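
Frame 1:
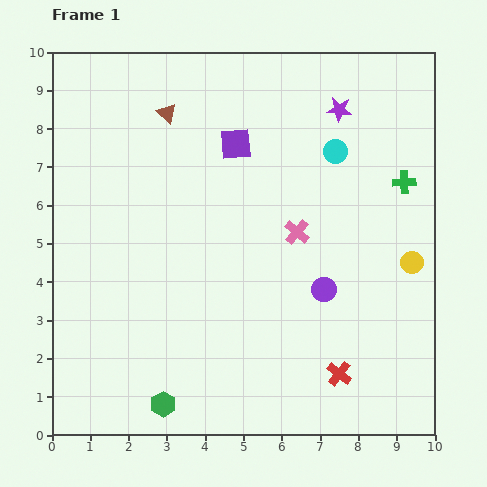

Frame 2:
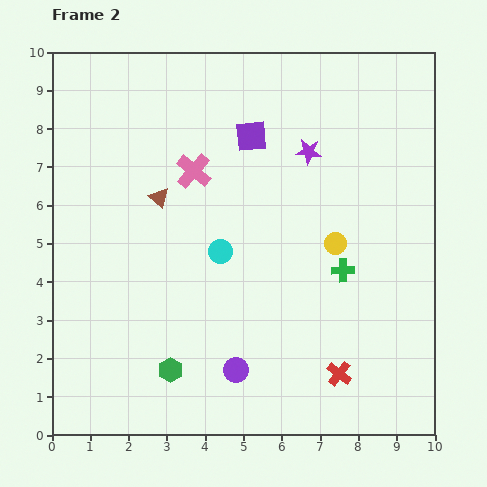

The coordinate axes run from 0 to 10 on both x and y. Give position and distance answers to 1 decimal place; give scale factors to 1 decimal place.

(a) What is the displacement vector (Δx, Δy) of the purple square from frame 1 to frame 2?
(0.4, 0.2)

The purple square was at (4.8, 7.6) in frame 1 and (5.2, 7.8) in frame 2.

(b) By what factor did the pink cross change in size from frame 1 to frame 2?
1.4×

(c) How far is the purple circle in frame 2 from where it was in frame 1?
3.1

The purple circle moved from (7.1, 3.8) to (4.8, 1.7), a distance of √(2.3² + 2.1²) ≈ 3.1.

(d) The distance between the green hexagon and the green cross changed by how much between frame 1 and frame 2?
-3.4

Distance in frame 1: 8.6. Distance in frame 2: 5.2.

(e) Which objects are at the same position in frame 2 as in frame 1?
the red cross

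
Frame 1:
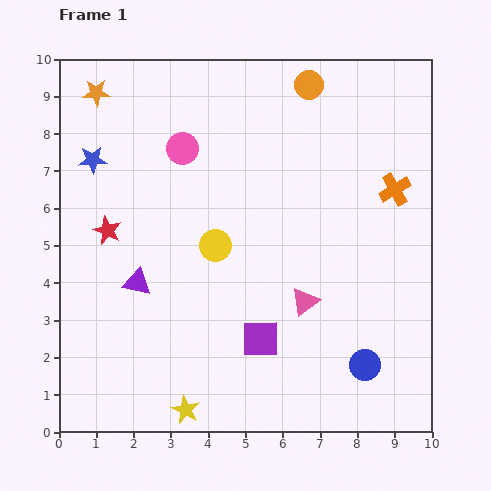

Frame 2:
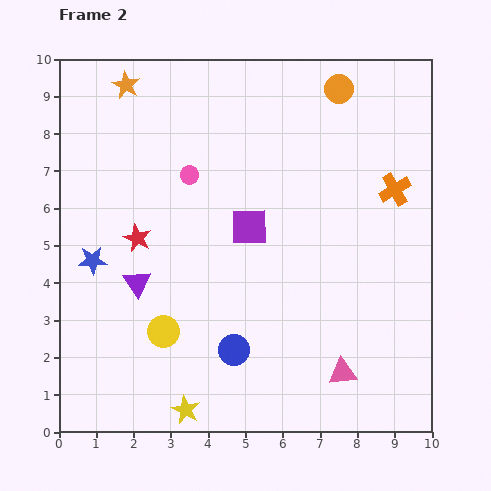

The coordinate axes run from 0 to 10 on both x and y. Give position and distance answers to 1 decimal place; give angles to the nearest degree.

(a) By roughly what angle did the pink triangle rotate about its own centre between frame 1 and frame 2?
32° clockwise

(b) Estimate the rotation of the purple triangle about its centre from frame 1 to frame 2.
44° clockwise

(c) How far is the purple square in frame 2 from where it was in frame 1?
3.0

The purple square moved from (5.4, 2.5) to (5.1, 5.5), a distance of √(0.3² + 3.0²) ≈ 3.0.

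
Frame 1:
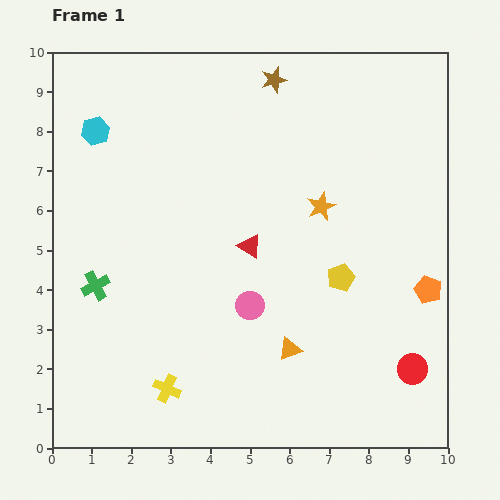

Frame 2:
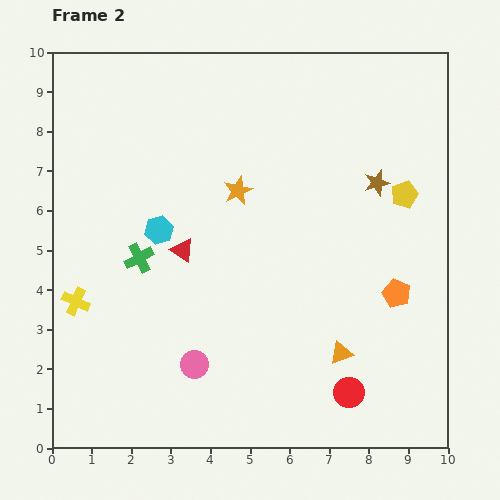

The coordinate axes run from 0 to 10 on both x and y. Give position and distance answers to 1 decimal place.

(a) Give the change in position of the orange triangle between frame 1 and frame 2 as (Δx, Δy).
(1.3, -0.1)

The orange triangle was at (6.0, 2.5) in frame 1 and (7.3, 2.4) in frame 2.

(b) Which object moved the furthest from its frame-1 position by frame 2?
the brown star

(moved 3.7; next 3.2)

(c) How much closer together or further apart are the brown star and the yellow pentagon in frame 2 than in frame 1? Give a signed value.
-4.5

Distance in frame 1: 5.3. Distance in frame 2: 0.8.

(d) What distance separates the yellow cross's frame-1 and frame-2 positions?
3.2

The yellow cross moved from (2.9, 1.5) to (0.6, 3.7), a distance of √(2.3² + 2.2²) ≈ 3.2.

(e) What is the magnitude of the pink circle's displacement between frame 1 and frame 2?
2.1

The pink circle moved from (5.0, 3.6) to (3.6, 2.1), a distance of √(1.4² + 1.5²) ≈ 2.1.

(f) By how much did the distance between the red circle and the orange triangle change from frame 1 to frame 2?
-2.1

Distance in frame 1: 3.1. Distance in frame 2: 1.0.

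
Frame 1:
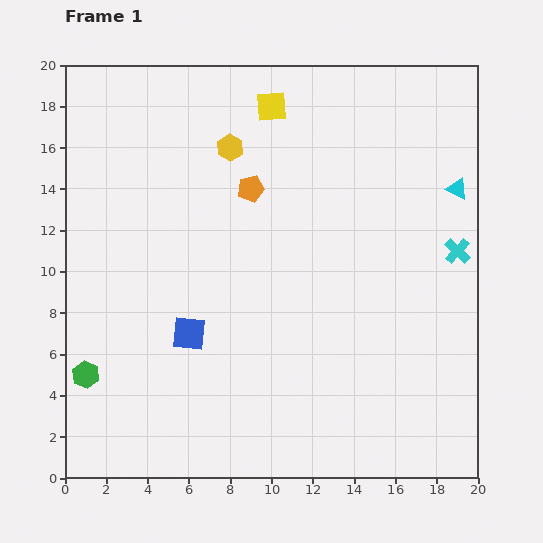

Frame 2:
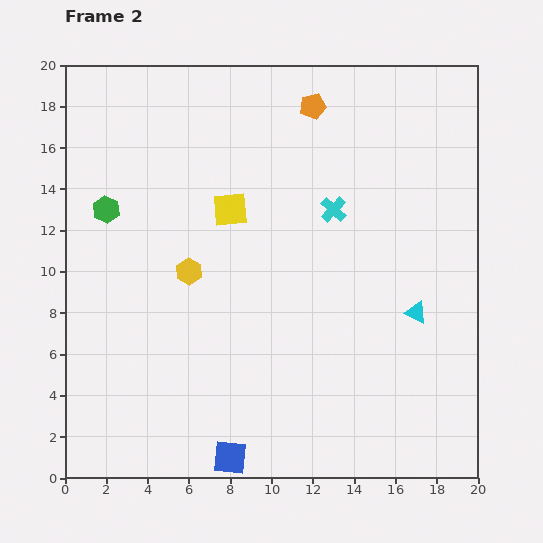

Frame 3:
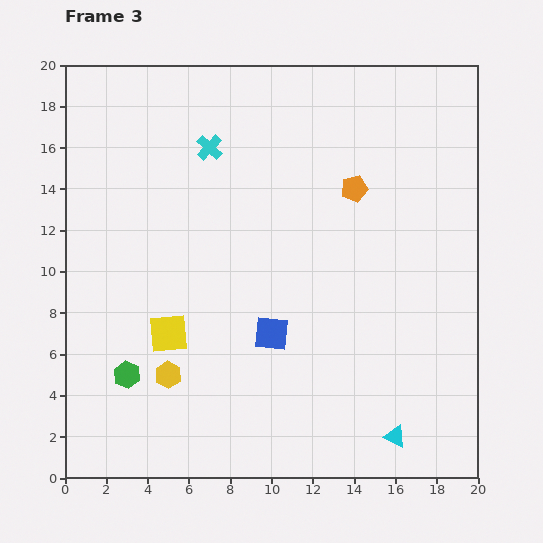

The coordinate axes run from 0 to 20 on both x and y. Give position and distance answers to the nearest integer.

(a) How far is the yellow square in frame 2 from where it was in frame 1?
5

The yellow square moved from (10, 18) to (8, 13), a distance of √(2² + 5²) ≈ 5.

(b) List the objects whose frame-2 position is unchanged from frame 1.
none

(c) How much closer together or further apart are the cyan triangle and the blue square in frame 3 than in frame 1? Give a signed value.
-7

Distance in frame 1: 15. Distance in frame 3: 8.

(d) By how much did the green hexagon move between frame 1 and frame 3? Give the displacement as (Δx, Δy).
(2, 0)

The green hexagon was at (1, 5) in frame 1 and (3, 5) in frame 3.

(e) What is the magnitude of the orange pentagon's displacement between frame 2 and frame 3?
4

The orange pentagon moved from (12, 18) to (14, 14), a distance of √(2² + 4²) ≈ 4.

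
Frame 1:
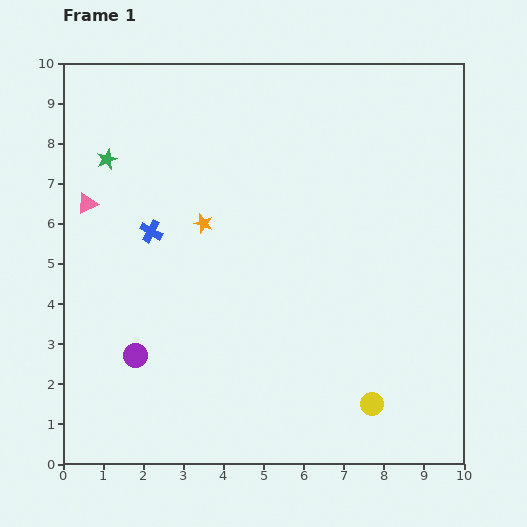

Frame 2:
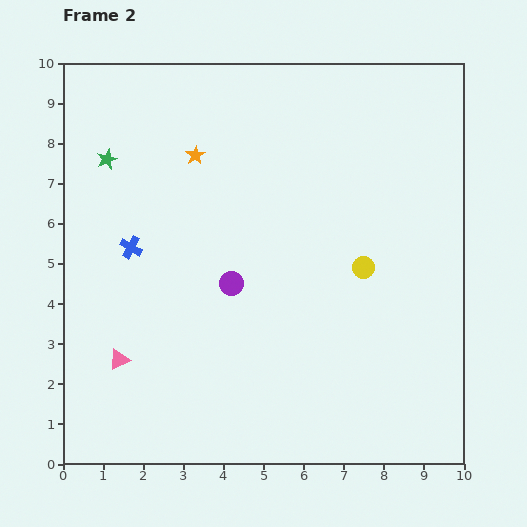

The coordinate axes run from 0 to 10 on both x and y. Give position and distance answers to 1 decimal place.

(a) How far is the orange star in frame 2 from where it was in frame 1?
1.7

The orange star moved from (3.5, 6.0) to (3.3, 7.7), a distance of √(0.2² + 1.7²) ≈ 1.7.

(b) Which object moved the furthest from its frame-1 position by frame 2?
the pink triangle

(moved 4.0; next 3.4)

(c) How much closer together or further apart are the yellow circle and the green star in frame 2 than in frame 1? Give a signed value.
-2.1

Distance in frame 1: 9.0. Distance in frame 2: 6.9.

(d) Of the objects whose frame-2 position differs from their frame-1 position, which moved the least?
the blue cross

(moved 0.6)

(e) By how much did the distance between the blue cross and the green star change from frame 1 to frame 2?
+0.2

Distance in frame 1: 2.1. Distance in frame 2: 2.3.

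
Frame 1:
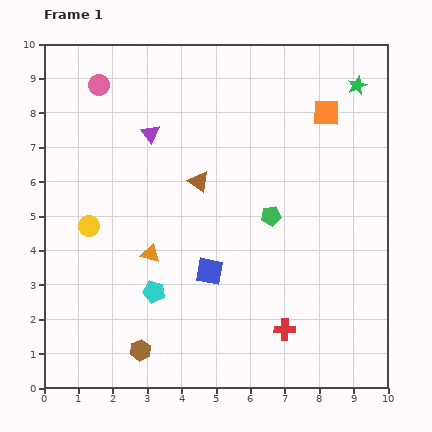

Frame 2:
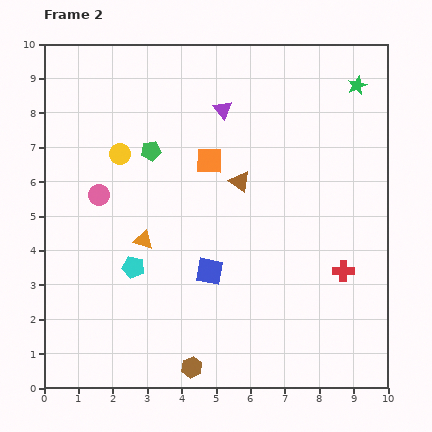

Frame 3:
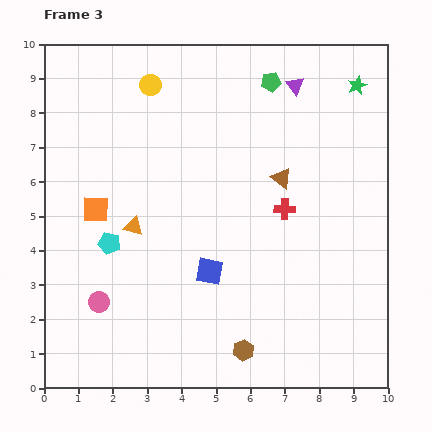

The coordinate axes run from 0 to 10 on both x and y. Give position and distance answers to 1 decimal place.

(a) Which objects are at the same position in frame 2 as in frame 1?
the green star, the blue square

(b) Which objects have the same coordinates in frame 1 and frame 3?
the green star, the blue square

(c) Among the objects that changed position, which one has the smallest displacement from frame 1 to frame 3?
the orange triangle

(moved 0.9)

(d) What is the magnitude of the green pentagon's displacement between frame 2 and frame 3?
4.0

The green pentagon moved from (3.1, 6.9) to (6.6, 8.9), a distance of √(3.5² + 2.0²) ≈ 4.0.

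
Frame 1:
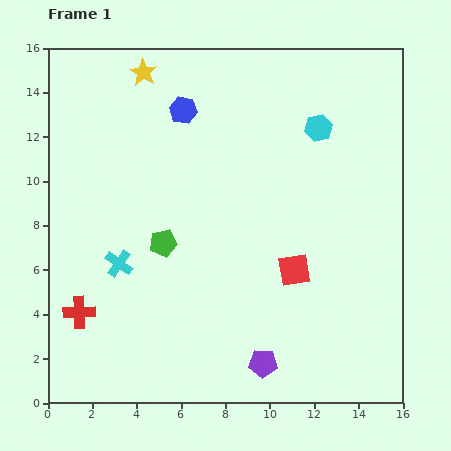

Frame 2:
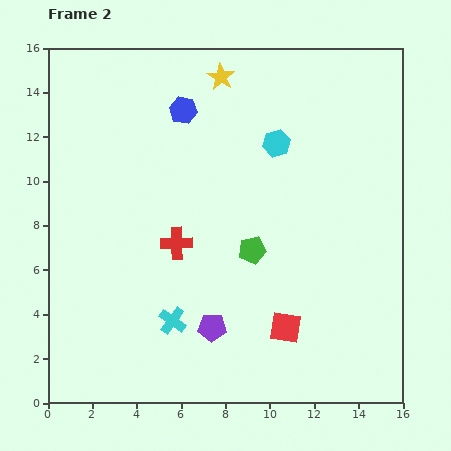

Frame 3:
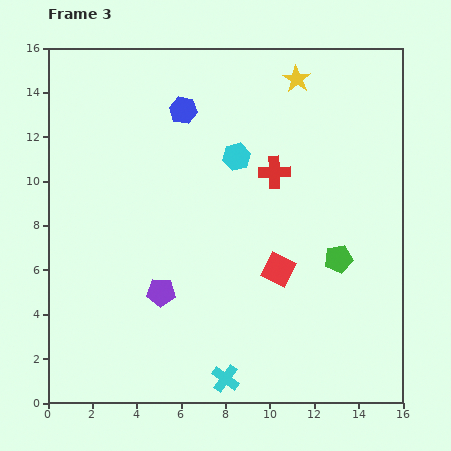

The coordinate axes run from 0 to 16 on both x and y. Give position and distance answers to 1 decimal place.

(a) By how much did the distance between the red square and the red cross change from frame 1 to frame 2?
-3.7

Distance in frame 1: 9.9. Distance in frame 2: 6.2.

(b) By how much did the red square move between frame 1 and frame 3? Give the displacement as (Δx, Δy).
(-0.7, 0.0)

The red square was at (11.1, 6.0) in frame 1 and (10.4, 6.0) in frame 3.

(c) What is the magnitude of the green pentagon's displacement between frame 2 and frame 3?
3.9

The green pentagon moved from (9.2, 6.9) to (13.1, 6.5), a distance of √(3.9² + 0.4²) ≈ 3.9.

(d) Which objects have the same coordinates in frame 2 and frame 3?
the blue hexagon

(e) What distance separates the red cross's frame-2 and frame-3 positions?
5.4

The red cross moved from (5.8, 7.2) to (10.2, 10.4), a distance of √(4.4² + 3.2²) ≈ 5.4.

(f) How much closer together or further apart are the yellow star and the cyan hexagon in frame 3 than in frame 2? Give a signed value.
+0.5

Distance in frame 2: 3.9. Distance in frame 3: 4.4.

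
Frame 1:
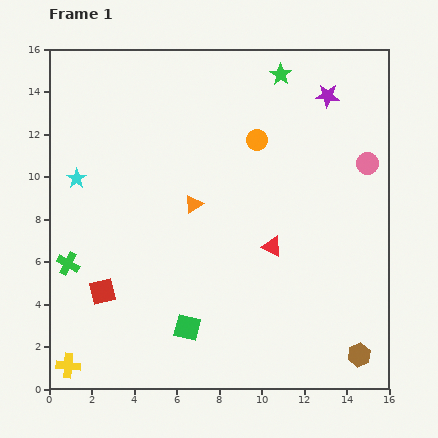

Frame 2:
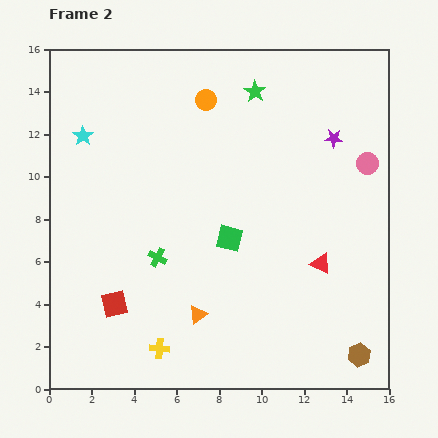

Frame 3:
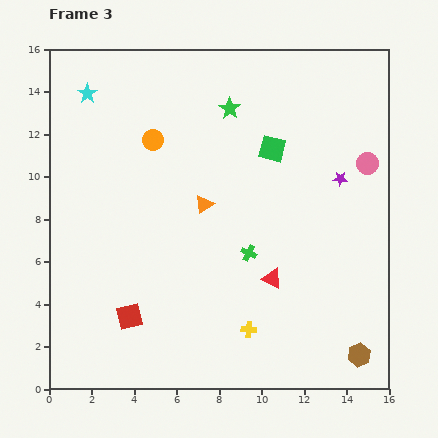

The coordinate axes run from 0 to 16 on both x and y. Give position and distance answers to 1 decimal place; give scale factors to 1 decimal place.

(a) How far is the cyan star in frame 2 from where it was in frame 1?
2.0

The cyan star moved from (1.3, 9.9) to (1.6, 11.9), a distance of √(0.3² + 2.0²) ≈ 2.0.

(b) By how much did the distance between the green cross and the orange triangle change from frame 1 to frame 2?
-3.2

Distance in frame 1: 6.5. Distance in frame 2: 3.3.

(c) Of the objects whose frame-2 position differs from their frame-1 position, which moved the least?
the red square

(moved 0.8)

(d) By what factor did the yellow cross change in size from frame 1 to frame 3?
0.6×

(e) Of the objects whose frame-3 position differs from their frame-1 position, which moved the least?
the orange triangle

(moved 0.5)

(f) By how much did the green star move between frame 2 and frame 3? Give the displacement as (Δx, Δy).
(-1.2, -0.8)

The green star was at (9.7, 14.0) in frame 2 and (8.5, 13.2) in frame 3.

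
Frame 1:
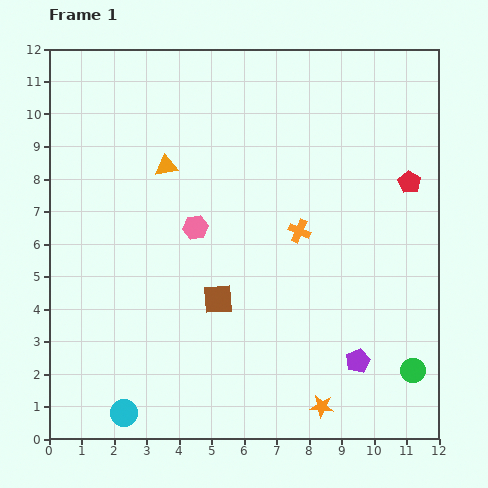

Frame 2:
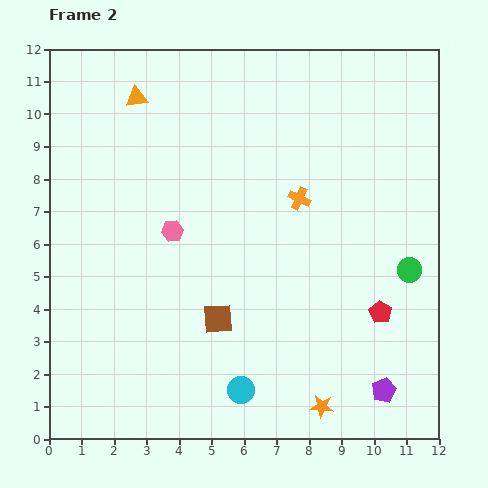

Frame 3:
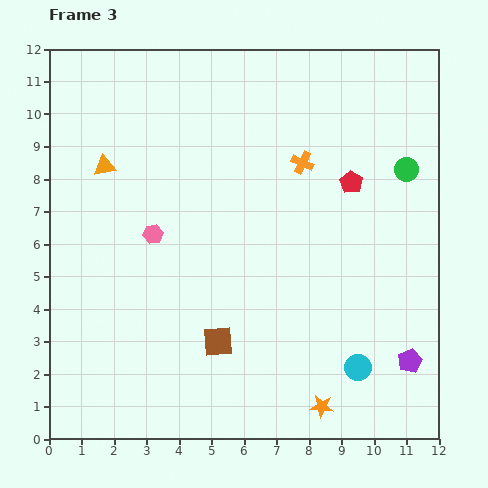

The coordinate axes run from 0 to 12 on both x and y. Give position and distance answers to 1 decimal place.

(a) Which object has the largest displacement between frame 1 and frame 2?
the red pentagon

(moved 4.1; next 3.7)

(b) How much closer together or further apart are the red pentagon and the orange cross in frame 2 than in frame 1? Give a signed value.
+0.6

Distance in frame 1: 3.7. Distance in frame 2: 4.3.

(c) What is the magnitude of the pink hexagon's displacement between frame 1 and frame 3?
1.3

The pink hexagon moved from (4.5, 6.5) to (3.2, 6.3), a distance of √(1.3² + 0.2²) ≈ 1.3.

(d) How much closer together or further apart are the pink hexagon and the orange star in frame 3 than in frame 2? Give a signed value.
+0.3

Distance in frame 2: 7.1. Distance in frame 3: 7.4.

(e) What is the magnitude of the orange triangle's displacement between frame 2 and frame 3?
2.3

The orange triangle moved from (2.7, 10.5) to (1.7, 8.4), a distance of √(1.0² + 2.1²) ≈ 2.3.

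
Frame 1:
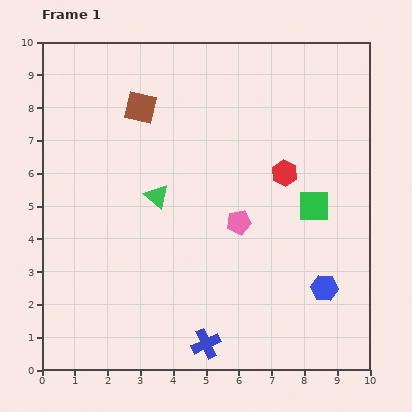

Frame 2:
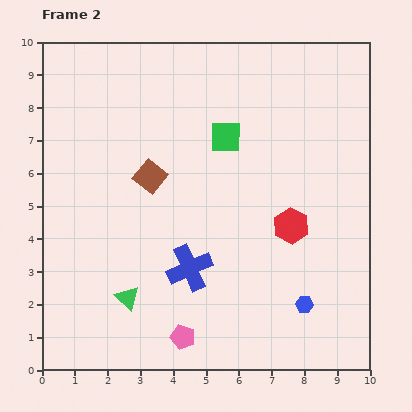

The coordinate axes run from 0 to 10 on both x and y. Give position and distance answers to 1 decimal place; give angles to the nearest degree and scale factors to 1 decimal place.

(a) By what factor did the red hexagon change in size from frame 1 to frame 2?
1.4×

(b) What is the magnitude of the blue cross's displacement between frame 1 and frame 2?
2.4

The blue cross moved from (5.0, 0.8) to (4.5, 3.1), a distance of √(0.5² + 2.3²) ≈ 2.4.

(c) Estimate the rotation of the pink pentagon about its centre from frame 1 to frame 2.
27° clockwise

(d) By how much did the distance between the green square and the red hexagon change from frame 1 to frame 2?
+2.1

Distance in frame 1: 1.3. Distance in frame 2: 3.4.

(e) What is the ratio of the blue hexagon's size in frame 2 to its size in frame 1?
0.7×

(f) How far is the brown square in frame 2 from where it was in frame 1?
2.1

The brown square moved from (3.0, 8.0) to (3.3, 5.9), a distance of √(0.3² + 2.1²) ≈ 2.1.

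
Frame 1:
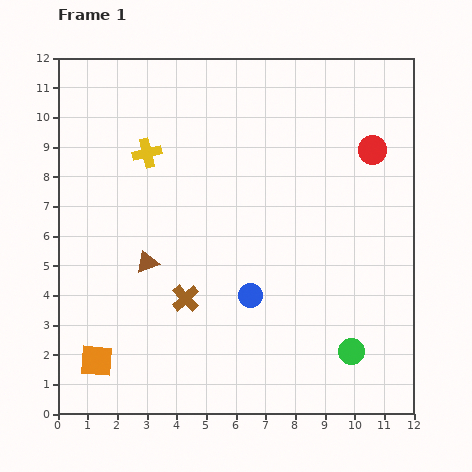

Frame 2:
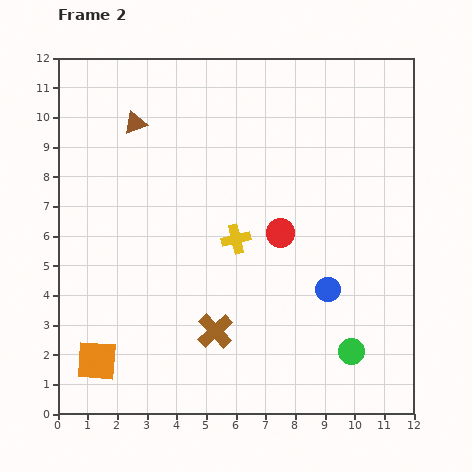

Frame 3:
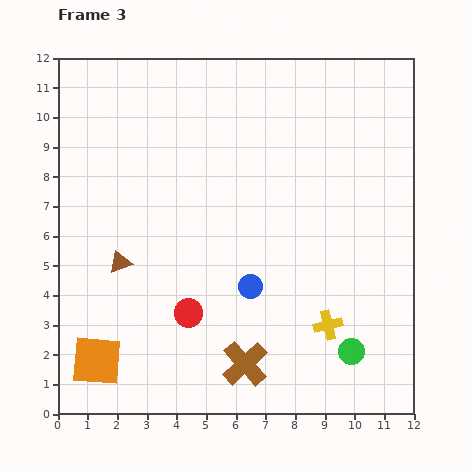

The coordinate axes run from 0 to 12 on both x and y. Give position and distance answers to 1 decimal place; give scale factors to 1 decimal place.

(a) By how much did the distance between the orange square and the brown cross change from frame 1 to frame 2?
+0.4

Distance in frame 1: 3.7. Distance in frame 2: 4.1.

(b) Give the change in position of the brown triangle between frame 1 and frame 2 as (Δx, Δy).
(-0.4, 4.7)

The brown triangle was at (3.0, 5.1) in frame 1 and (2.6, 9.8) in frame 2.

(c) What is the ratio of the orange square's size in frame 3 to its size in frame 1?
1.6×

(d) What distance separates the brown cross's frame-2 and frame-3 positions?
1.5

The brown cross moved from (5.3, 2.8) to (6.3, 1.7), a distance of √(1.0² + 1.1²) ≈ 1.5.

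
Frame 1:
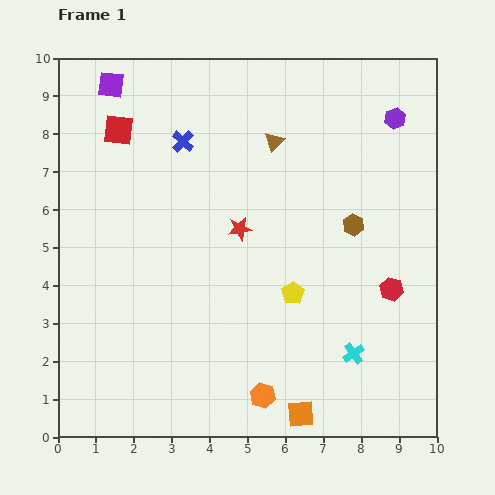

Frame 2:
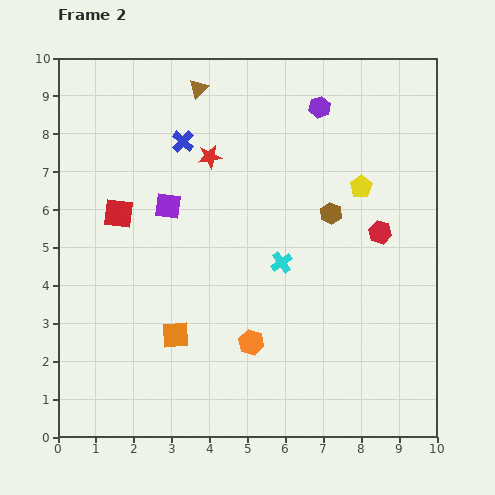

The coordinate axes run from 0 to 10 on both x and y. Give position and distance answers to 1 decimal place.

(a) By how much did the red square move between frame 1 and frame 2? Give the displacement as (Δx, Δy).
(0.0, -2.2)

The red square was at (1.6, 8.1) in frame 1 and (1.6, 5.9) in frame 2.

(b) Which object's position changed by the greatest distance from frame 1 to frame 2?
the orange square

(moved 3.9; next 3.5)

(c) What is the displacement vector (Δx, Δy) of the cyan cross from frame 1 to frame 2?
(-1.9, 2.4)

The cyan cross was at (7.8, 2.2) in frame 1 and (5.9, 4.6) in frame 2.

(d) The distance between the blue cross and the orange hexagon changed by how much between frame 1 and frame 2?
-1.4

Distance in frame 1: 7.0. Distance in frame 2: 5.6.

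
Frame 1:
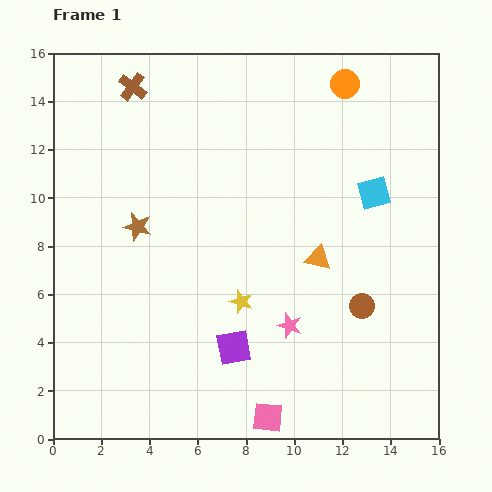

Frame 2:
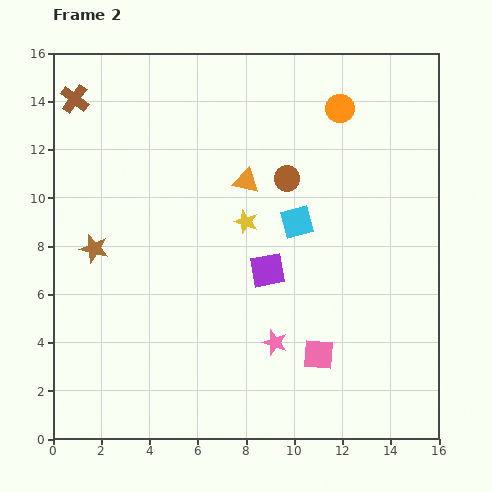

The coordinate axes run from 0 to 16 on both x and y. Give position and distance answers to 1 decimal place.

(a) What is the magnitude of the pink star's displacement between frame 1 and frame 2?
0.9

The pink star moved from (9.8, 4.7) to (9.2, 4.0), a distance of √(0.6² + 0.7²) ≈ 0.9.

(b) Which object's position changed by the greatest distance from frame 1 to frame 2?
the brown circle

(moved 6.1; next 4.4)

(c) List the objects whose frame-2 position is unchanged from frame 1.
none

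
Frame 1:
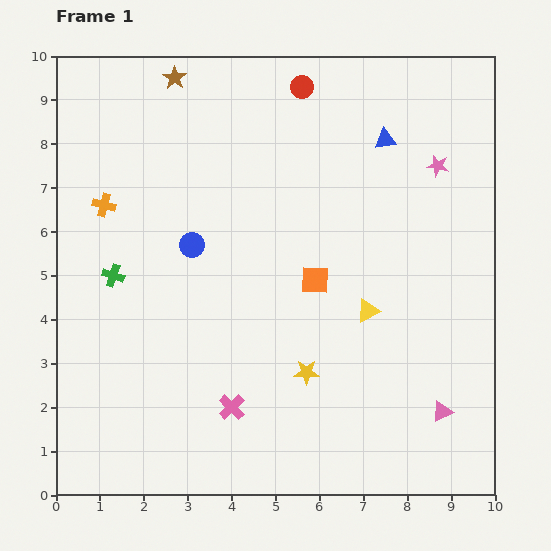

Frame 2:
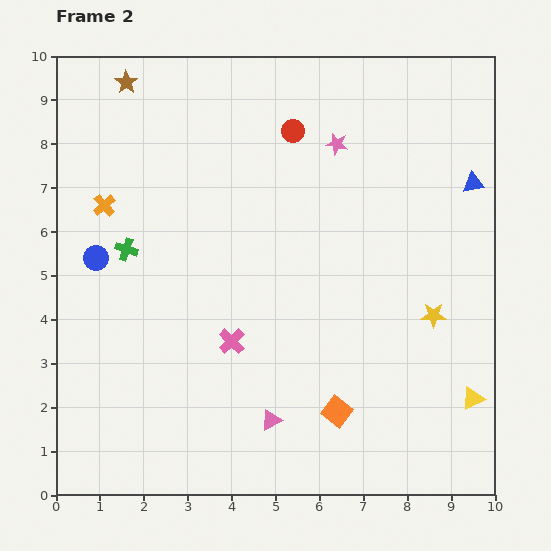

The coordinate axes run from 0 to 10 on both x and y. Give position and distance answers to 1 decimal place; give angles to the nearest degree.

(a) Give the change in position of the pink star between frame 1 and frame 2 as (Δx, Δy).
(-2.3, 0.5)

The pink star was at (8.7, 7.5) in frame 1 and (6.4, 8.0) in frame 2.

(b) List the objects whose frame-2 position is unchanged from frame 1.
the orange cross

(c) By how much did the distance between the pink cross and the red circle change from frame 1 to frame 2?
-2.5

Distance in frame 1: 7.5. Distance in frame 2: 5.0.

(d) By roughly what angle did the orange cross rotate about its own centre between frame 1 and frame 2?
34° clockwise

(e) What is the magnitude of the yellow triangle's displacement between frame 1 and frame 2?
3.1

The yellow triangle moved from (7.1, 4.2) to (9.5, 2.2), a distance of √(2.4² + 2.0²) ≈ 3.1.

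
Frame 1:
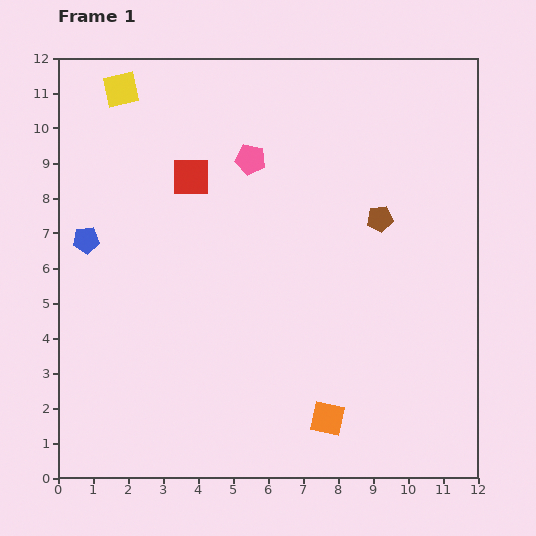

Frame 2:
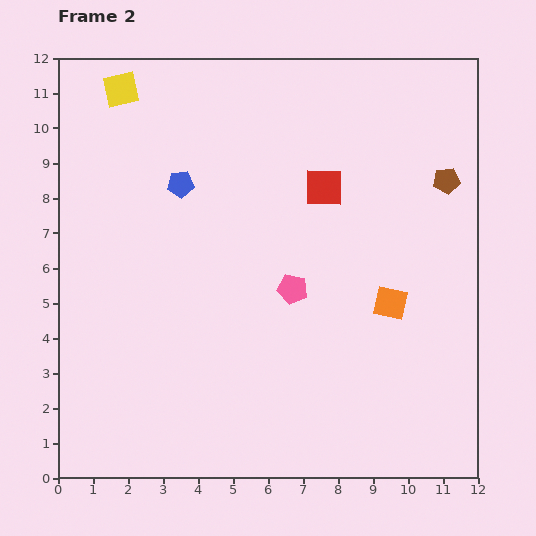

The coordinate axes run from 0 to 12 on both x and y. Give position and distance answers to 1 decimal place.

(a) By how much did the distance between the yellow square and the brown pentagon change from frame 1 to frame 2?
+1.4

Distance in frame 1: 8.3. Distance in frame 2: 9.7.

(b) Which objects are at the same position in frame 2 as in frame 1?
the yellow square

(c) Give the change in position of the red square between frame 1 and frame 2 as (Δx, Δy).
(3.8, -0.3)

The red square was at (3.8, 8.6) in frame 1 and (7.6, 8.3) in frame 2.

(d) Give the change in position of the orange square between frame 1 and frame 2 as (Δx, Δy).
(1.8, 3.3)

The orange square was at (7.7, 1.7) in frame 1 and (9.5, 5.0) in frame 2.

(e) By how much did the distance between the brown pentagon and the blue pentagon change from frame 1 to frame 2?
-0.8

Distance in frame 1: 8.4. Distance in frame 2: 7.6.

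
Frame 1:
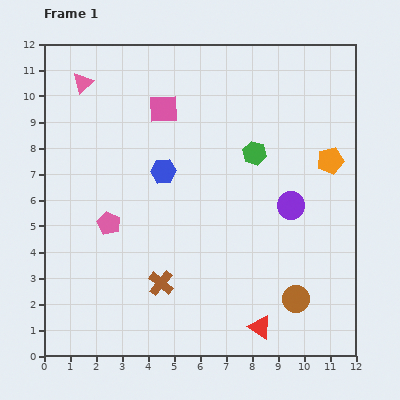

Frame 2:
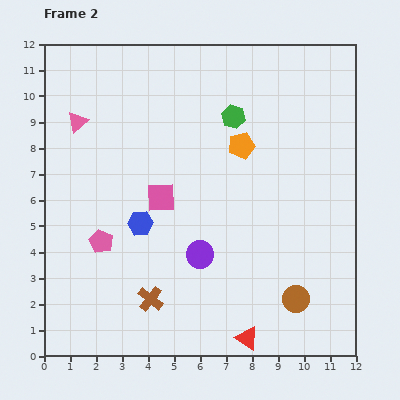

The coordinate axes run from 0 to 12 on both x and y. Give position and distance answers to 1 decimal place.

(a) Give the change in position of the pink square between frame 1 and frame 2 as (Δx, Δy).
(-0.1, -3.4)

The pink square was at (4.6, 9.5) in frame 1 and (4.5, 6.1) in frame 2.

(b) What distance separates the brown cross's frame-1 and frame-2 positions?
0.7

The brown cross moved from (4.5, 2.8) to (4.1, 2.2), a distance of √(0.4² + 0.6²) ≈ 0.7.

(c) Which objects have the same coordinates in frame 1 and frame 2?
the brown circle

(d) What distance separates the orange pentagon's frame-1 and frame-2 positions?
3.5

The orange pentagon moved from (11.0, 7.5) to (7.6, 8.1), a distance of √(3.4² + 0.6²) ≈ 3.5.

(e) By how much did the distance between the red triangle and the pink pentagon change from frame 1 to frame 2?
-0.3

Distance in frame 1: 7.0. Distance in frame 2: 6.7.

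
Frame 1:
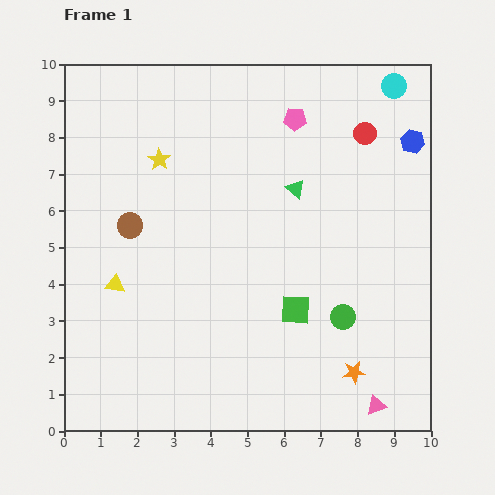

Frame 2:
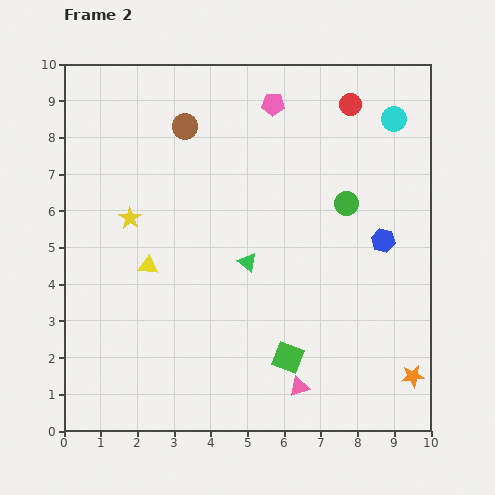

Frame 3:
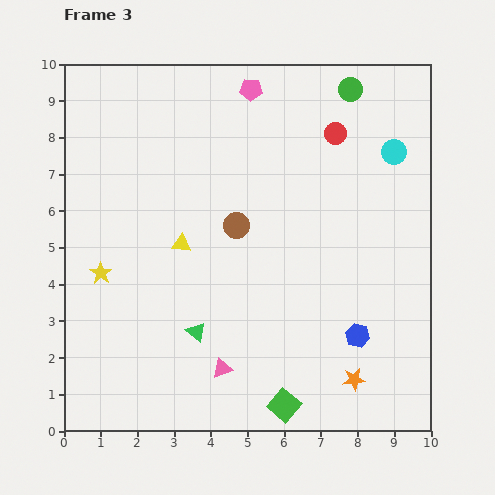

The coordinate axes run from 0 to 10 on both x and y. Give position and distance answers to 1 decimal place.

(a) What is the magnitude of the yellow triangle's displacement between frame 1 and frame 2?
1.0

The yellow triangle moved from (1.4, 4.0) to (2.3, 4.5), a distance of √(0.9² + 0.5²) ≈ 1.0.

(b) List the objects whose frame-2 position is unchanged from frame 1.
none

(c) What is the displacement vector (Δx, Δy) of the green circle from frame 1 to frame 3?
(0.2, 6.2)

The green circle was at (7.6, 3.1) in frame 1 and (7.8, 9.3) in frame 3.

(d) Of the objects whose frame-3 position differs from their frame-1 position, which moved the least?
the orange star

(moved 0.2)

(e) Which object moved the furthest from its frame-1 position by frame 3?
the green circle

(moved 6.2; next 5.5)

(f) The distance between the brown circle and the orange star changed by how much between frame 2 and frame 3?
-3.9

Distance in frame 2: 9.2. Distance in frame 3: 5.3.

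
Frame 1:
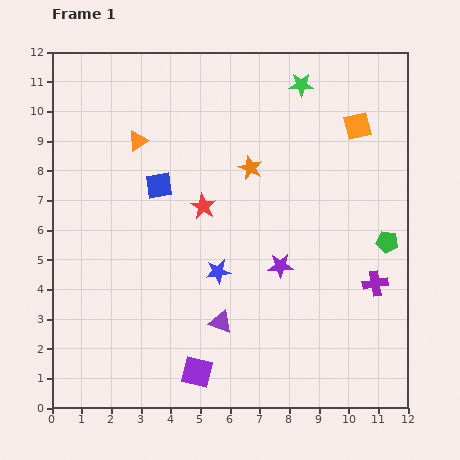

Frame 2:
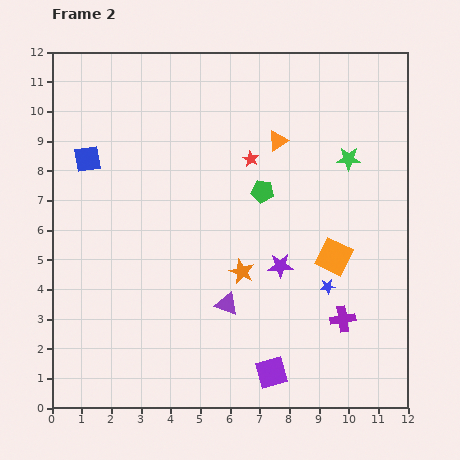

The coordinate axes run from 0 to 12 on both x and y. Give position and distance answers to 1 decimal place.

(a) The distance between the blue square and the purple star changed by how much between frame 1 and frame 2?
+2.5

Distance in frame 1: 4.9. Distance in frame 2: 7.4.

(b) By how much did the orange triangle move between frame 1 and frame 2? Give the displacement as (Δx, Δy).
(4.7, 0.0)

The orange triangle was at (2.9, 9.0) in frame 1 and (7.6, 9.0) in frame 2.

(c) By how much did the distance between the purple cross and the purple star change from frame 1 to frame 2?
-0.5

Distance in frame 1: 3.3. Distance in frame 2: 2.8.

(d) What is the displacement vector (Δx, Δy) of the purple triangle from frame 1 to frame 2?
(0.2, 0.6)

The purple triangle was at (5.7, 2.9) in frame 1 and (5.9, 3.5) in frame 2.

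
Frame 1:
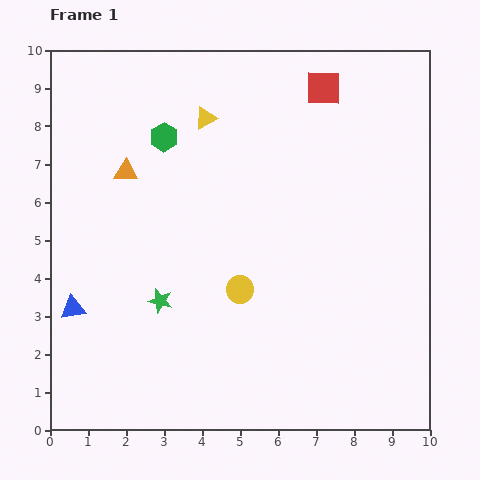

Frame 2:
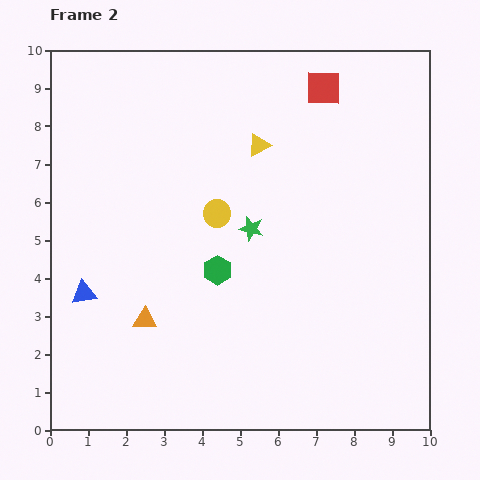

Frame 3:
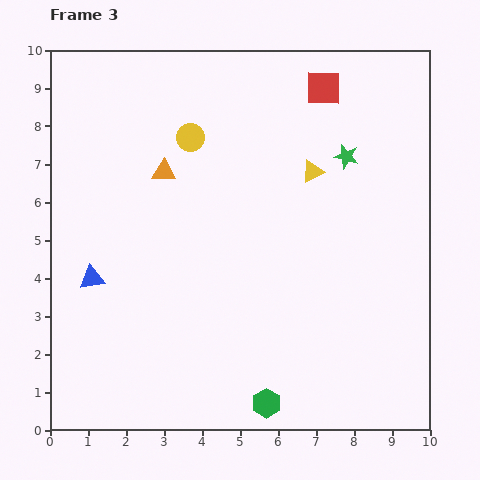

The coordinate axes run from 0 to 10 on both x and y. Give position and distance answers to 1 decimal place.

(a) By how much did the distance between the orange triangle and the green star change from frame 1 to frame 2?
+0.2

Distance in frame 1: 3.5. Distance in frame 2: 3.7.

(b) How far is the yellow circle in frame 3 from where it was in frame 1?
4.2

The yellow circle moved from (5.0, 3.7) to (3.7, 7.7), a distance of √(1.3² + 4.0²) ≈ 4.2.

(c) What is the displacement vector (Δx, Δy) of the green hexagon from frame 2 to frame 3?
(1.3, -3.5)

The green hexagon was at (4.4, 4.2) in frame 2 and (5.7, 0.7) in frame 3.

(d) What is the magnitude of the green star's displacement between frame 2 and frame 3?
3.1

The green star moved from (5.3, 5.3) to (7.8, 7.2), a distance of √(2.5² + 1.9²) ≈ 3.1.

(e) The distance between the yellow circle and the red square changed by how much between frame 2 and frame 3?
-0.6

Distance in frame 2: 4.3. Distance in frame 3: 3.7.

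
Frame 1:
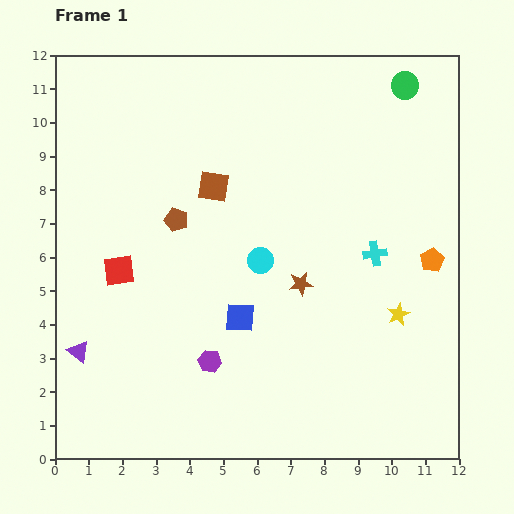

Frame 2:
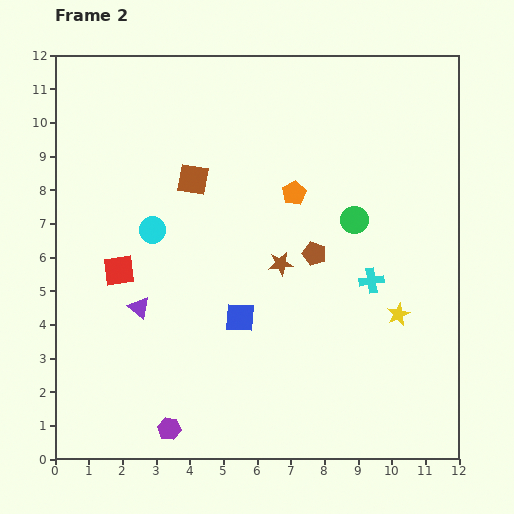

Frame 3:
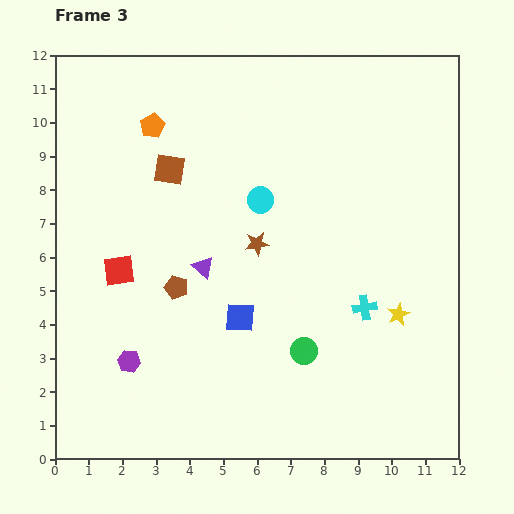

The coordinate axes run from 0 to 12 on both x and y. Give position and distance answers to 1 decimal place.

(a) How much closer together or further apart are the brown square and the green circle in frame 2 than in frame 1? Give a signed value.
-1.5

Distance in frame 1: 6.4. Distance in frame 2: 4.9.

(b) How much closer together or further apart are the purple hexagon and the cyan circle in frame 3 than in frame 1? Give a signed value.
+2.8

Distance in frame 1: 3.4. Distance in frame 3: 6.2.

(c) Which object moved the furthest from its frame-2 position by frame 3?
the orange pentagon

(moved 4.7; next 4.2)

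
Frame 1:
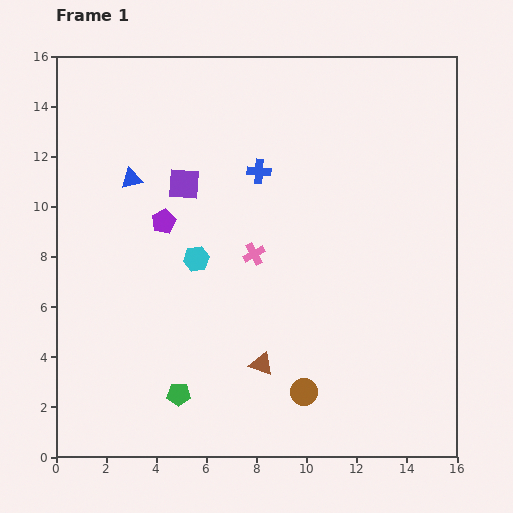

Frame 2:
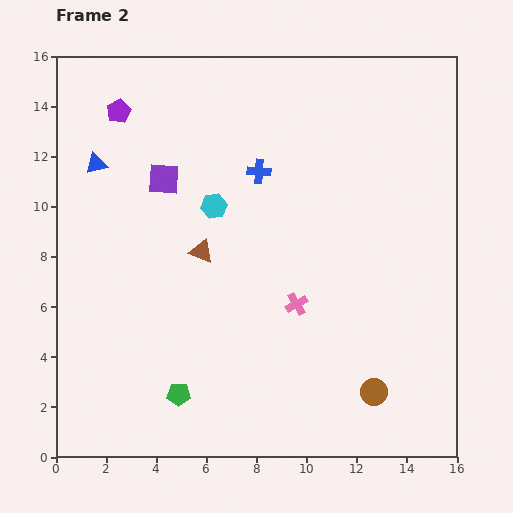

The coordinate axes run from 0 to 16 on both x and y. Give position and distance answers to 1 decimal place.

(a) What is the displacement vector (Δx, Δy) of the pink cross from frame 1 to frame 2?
(1.7, -2.0)

The pink cross was at (7.9, 8.1) in frame 1 and (9.6, 6.1) in frame 2.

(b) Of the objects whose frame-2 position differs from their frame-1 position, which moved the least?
the purple square

(moved 0.8)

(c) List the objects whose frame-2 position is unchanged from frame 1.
the blue cross, the green pentagon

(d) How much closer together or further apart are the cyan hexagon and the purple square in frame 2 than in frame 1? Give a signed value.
-0.7

Distance in frame 1: 3.0. Distance in frame 2: 2.3.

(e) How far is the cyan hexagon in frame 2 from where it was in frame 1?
2.2

The cyan hexagon moved from (5.6, 7.9) to (6.3, 10.0), a distance of √(0.7² + 2.1²) ≈ 2.2.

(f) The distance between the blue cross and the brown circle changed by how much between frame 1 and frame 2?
+0.9

Distance in frame 1: 9.0. Distance in frame 2: 9.9.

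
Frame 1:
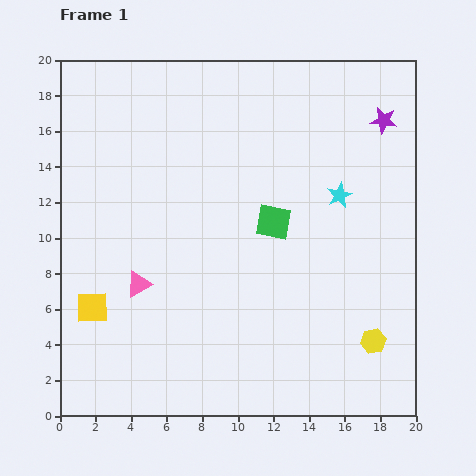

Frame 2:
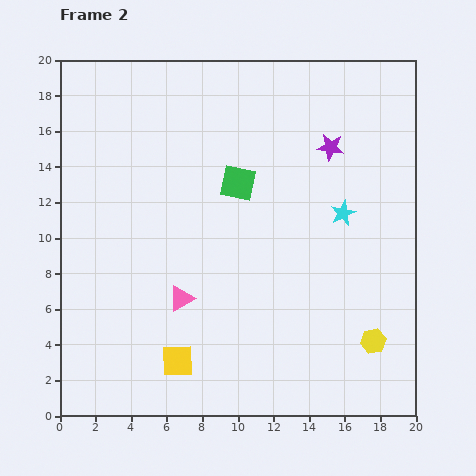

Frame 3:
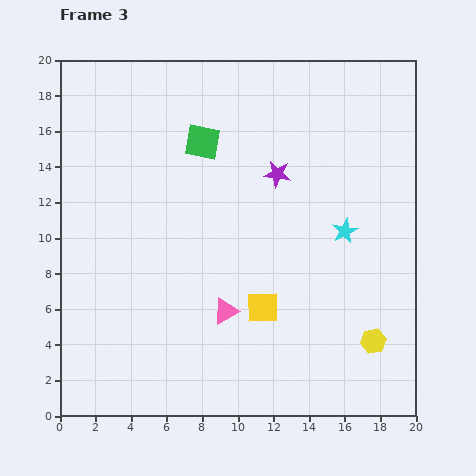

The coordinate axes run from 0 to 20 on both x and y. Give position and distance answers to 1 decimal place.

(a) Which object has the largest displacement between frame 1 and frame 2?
the yellow square

(moved 5.7; next 3.4)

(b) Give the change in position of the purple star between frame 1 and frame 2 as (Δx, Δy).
(-3.0, -1.5)

The purple star was at (18.2, 16.6) in frame 1 and (15.2, 15.1) in frame 2.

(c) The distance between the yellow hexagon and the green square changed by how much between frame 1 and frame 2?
+3.0

Distance in frame 1: 8.7. Distance in frame 2: 11.7.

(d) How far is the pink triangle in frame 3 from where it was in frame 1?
5.1

The pink triangle moved from (4.4, 7.4) to (9.3, 5.9), a distance of √(4.9² + 1.5²) ≈ 5.1.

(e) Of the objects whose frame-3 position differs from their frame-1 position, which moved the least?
the cyan star

(moved 2.0)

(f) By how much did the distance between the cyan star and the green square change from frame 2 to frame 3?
+3.3

Distance in frame 2: 6.1. Distance in frame 3: 9.4.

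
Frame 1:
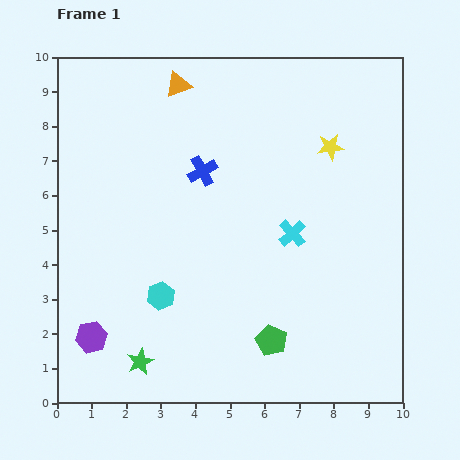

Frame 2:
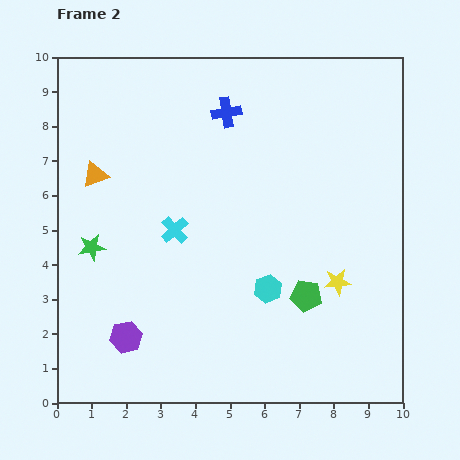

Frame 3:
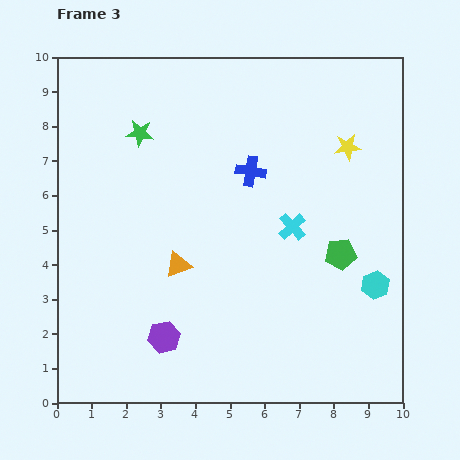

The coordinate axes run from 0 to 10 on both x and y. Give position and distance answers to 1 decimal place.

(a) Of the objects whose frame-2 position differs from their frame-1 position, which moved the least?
the purple hexagon

(moved 1.0)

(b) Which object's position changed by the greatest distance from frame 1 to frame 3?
the green star

(moved 6.6; next 6.2)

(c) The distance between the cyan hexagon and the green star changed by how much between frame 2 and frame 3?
+2.9

Distance in frame 2: 5.2. Distance in frame 3: 8.1.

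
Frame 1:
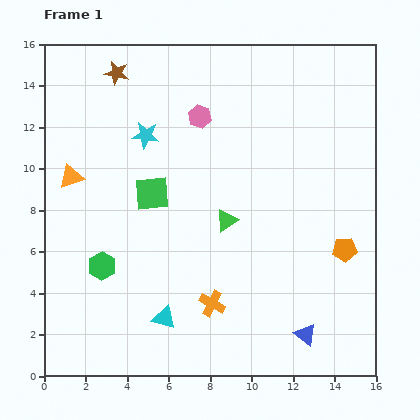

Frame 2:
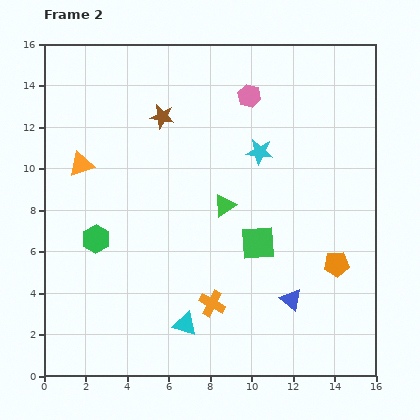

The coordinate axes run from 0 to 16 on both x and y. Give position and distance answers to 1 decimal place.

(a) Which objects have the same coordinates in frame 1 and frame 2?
the orange cross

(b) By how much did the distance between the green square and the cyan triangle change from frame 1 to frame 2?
-0.8

Distance in frame 1: 6.0. Distance in frame 2: 5.2.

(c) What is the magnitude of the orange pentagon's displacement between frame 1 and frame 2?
0.8

The orange pentagon moved from (14.5, 6.1) to (14.1, 5.4), a distance of √(0.4² + 0.7²) ≈ 0.8.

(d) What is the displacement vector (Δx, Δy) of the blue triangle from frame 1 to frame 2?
(-0.7, 1.7)

The blue triangle was at (12.6, 2.0) in frame 1 and (11.9, 3.7) in frame 2.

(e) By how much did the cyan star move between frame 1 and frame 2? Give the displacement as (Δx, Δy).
(5.5, -0.8)

The cyan star was at (4.9, 11.6) in frame 1 and (10.4, 10.8) in frame 2.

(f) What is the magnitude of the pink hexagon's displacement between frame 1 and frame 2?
2.6

The pink hexagon moved from (7.5, 12.5) to (9.9, 13.5), a distance of √(2.4² + 1.0²) ≈ 2.6.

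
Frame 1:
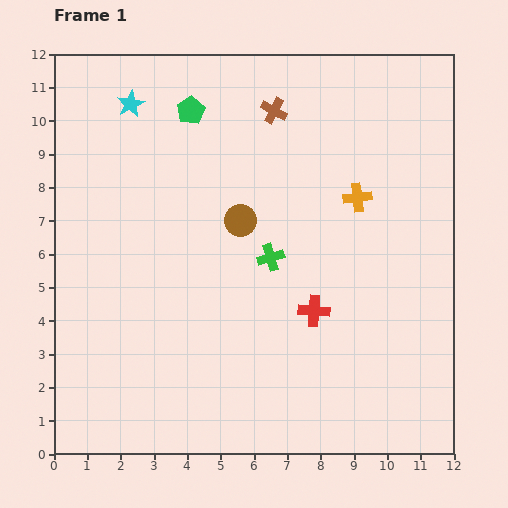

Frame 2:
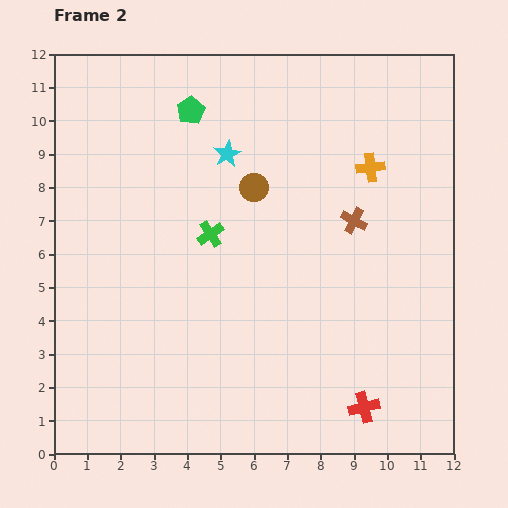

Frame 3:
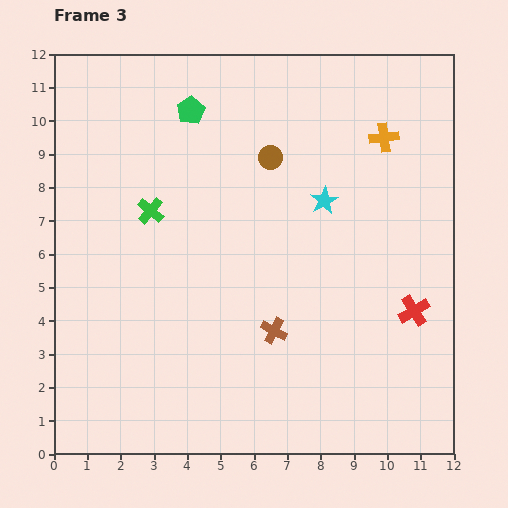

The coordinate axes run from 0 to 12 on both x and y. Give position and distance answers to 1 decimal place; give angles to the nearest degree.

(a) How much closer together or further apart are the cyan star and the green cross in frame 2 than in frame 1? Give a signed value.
-3.7

Distance in frame 1: 6.2. Distance in frame 2: 2.5.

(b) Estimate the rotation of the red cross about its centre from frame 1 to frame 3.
36° counter-clockwise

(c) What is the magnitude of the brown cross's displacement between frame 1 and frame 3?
6.6

The brown cross moved from (6.6, 10.3) to (6.6, 3.7), a distance of √(0.0² + 6.6²) ≈ 6.6.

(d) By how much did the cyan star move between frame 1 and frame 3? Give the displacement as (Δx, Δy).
(5.8, -2.9)

The cyan star was at (2.3, 10.5) in frame 1 and (8.1, 7.6) in frame 3.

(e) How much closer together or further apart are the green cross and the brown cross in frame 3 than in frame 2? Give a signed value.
+0.9

Distance in frame 2: 4.3. Distance in frame 3: 5.2.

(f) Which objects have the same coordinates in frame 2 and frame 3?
the green pentagon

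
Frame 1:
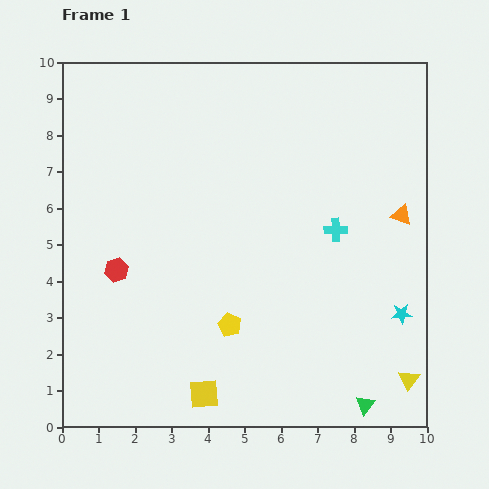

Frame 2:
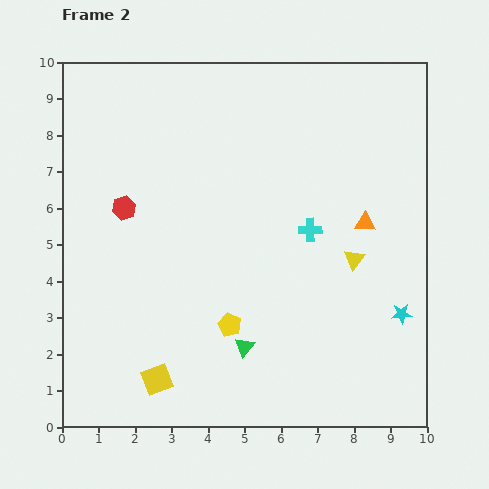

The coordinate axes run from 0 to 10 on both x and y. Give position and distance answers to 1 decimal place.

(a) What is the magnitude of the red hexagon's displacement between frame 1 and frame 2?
1.7

The red hexagon moved from (1.5, 4.3) to (1.7, 6.0), a distance of √(0.2² + 1.7²) ≈ 1.7.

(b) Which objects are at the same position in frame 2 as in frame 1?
the yellow pentagon, the cyan star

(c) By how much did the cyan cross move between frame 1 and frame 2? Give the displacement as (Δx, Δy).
(-0.7, 0.0)

The cyan cross was at (7.5, 5.4) in frame 1 and (6.8, 5.4) in frame 2.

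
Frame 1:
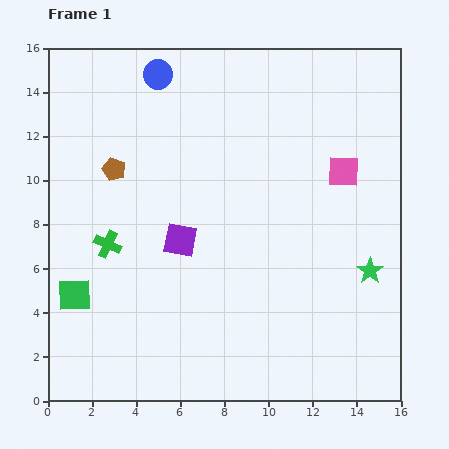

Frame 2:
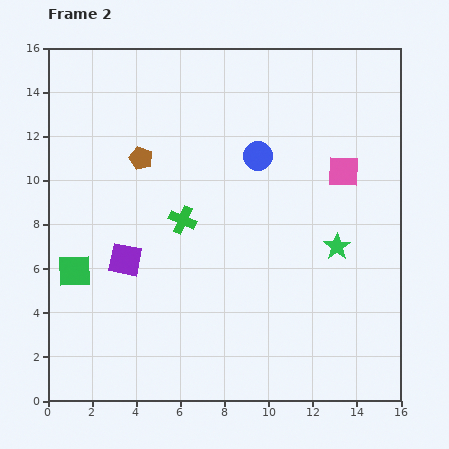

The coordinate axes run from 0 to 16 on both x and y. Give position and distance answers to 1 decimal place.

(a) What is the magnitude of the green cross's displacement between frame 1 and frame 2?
3.6

The green cross moved from (2.7, 7.1) to (6.1, 8.2), a distance of √(3.4² + 1.1²) ≈ 3.6.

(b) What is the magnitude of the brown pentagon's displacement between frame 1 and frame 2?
1.3

The brown pentagon moved from (3.0, 10.5) to (4.2, 11.0), a distance of √(1.2² + 0.5²) ≈ 1.3.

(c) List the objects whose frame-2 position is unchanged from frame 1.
the pink square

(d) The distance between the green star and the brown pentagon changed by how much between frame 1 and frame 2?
-2.7

Distance in frame 1: 12.5. Distance in frame 2: 9.8.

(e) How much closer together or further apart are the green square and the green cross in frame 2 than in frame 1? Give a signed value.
+2.7

Distance in frame 1: 2.7. Distance in frame 2: 5.4.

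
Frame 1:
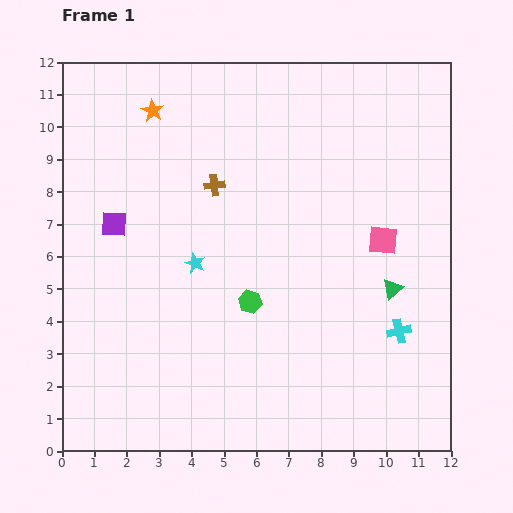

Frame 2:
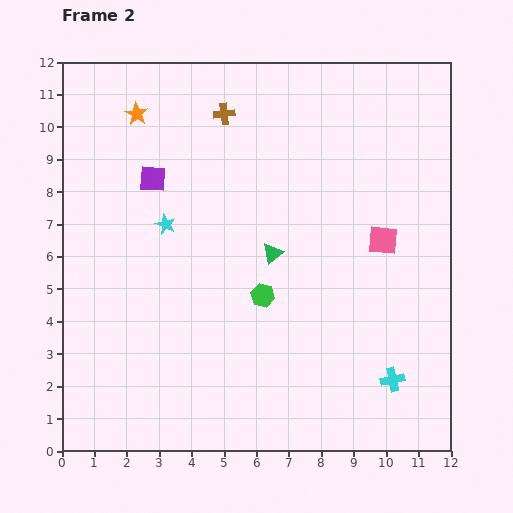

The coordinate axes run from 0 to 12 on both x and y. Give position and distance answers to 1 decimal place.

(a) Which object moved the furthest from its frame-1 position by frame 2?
the green triangle

(moved 3.9; next 2.2)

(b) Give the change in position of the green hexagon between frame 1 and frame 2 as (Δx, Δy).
(0.4, 0.2)

The green hexagon was at (5.8, 4.6) in frame 1 and (6.2, 4.8) in frame 2.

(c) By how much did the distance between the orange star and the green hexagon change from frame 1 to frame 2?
+0.2

Distance in frame 1: 6.6. Distance in frame 2: 6.8.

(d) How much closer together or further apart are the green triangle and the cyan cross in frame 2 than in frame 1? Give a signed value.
+4.1

Distance in frame 1: 1.3. Distance in frame 2: 5.4.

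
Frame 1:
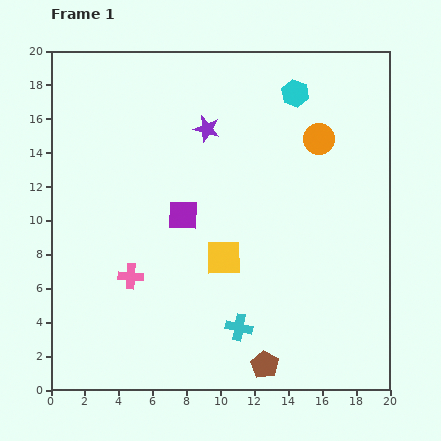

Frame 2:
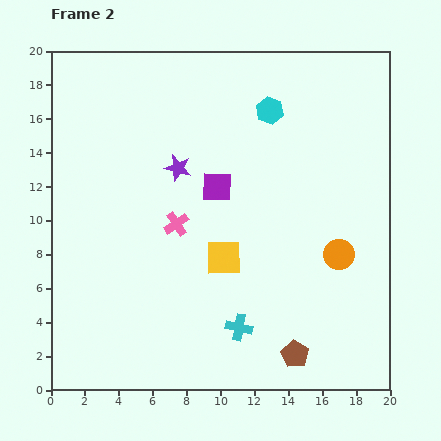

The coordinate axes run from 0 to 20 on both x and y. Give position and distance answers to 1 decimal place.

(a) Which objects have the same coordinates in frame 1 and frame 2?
the yellow square, the cyan cross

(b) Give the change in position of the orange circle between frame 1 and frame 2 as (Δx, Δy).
(1.2, -6.8)

The orange circle was at (15.8, 14.8) in frame 1 and (17.0, 8.0) in frame 2.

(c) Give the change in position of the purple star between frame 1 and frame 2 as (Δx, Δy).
(-1.7, -2.3)

The purple star was at (9.2, 15.4) in frame 1 and (7.5, 13.1) in frame 2.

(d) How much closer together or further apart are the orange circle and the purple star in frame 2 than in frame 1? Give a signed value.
+4.2

Distance in frame 1: 6.6. Distance in frame 2: 10.8.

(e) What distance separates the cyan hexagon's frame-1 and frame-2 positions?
1.8

The cyan hexagon moved from (14.4, 17.5) to (12.9, 16.5), a distance of √(1.5² + 1.0²) ≈ 1.8.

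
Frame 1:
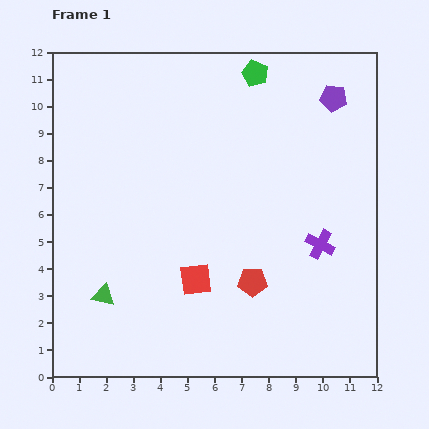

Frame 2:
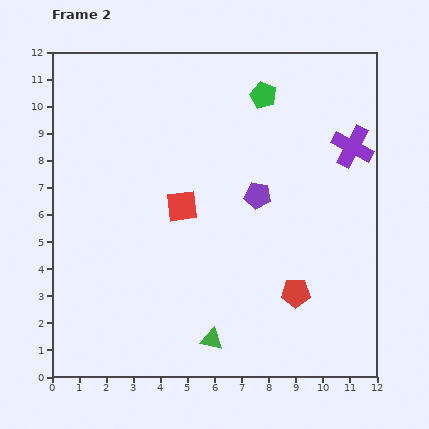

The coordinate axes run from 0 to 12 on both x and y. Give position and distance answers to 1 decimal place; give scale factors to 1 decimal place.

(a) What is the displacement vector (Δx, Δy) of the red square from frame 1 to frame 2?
(-0.5, 2.7)

The red square was at (5.3, 3.6) in frame 1 and (4.8, 6.3) in frame 2.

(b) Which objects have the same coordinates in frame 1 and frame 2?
none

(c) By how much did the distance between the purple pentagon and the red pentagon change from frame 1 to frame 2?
-3.5

Distance in frame 1: 7.4. Distance in frame 2: 3.9.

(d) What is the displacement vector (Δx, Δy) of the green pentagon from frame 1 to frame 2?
(0.3, -0.8)

The green pentagon was at (7.5, 11.2) in frame 1 and (7.8, 10.4) in frame 2.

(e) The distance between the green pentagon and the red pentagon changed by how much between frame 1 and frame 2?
-0.3

Distance in frame 1: 7.7. Distance in frame 2: 7.4.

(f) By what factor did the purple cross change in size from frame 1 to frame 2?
1.4×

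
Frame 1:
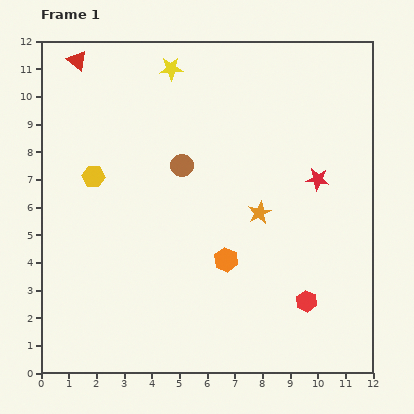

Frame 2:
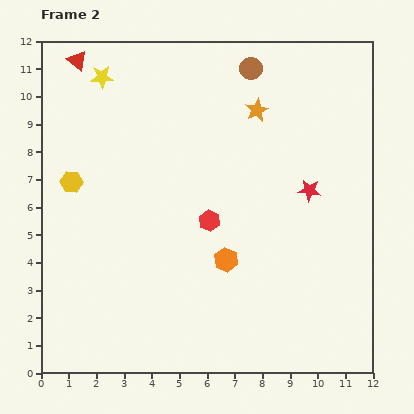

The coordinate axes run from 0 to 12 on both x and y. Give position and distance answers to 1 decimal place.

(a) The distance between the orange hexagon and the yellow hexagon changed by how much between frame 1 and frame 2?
+0.6

Distance in frame 1: 5.7. Distance in frame 2: 6.3.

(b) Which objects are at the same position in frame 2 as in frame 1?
the orange hexagon, the red triangle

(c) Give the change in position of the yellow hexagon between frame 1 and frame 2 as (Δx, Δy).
(-0.8, -0.2)

The yellow hexagon was at (1.9, 7.1) in frame 1 and (1.1, 6.9) in frame 2.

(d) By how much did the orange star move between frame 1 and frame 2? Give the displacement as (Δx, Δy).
(-0.1, 3.7)

The orange star was at (7.9, 5.8) in frame 1 and (7.8, 9.5) in frame 2.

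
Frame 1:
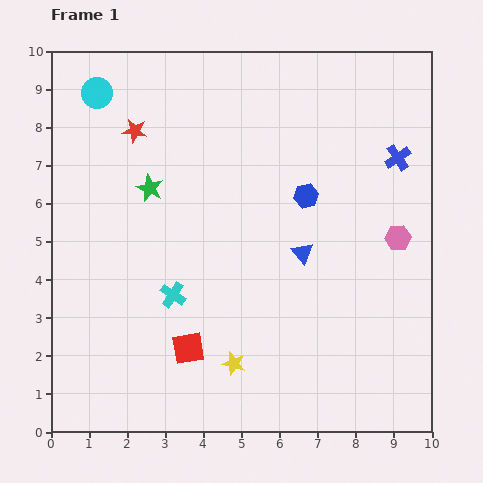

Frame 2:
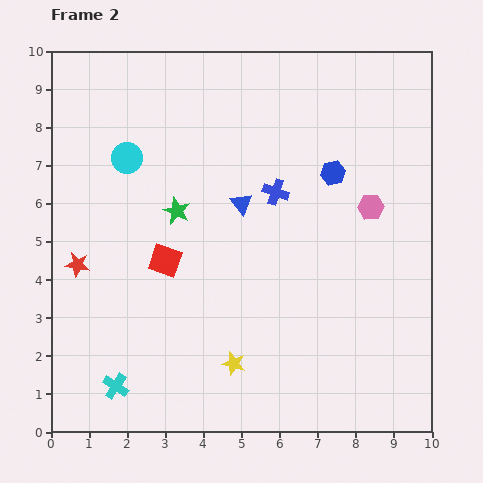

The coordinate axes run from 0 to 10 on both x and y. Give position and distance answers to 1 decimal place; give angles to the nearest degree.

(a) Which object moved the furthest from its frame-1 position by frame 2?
the red star

(moved 3.8; next 3.3)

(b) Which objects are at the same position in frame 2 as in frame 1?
the yellow star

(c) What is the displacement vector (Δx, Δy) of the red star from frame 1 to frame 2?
(-1.5, -3.5)

The red star was at (2.2, 7.9) in frame 1 and (0.7, 4.4) in frame 2.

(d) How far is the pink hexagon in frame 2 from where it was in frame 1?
1.1

The pink hexagon moved from (9.1, 5.1) to (8.4, 5.9), a distance of √(0.7² + 0.8²) ≈ 1.1.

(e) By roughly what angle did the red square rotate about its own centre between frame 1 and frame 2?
28° clockwise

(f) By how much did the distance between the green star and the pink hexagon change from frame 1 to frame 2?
-1.5

Distance in frame 1: 6.6. Distance in frame 2: 5.1.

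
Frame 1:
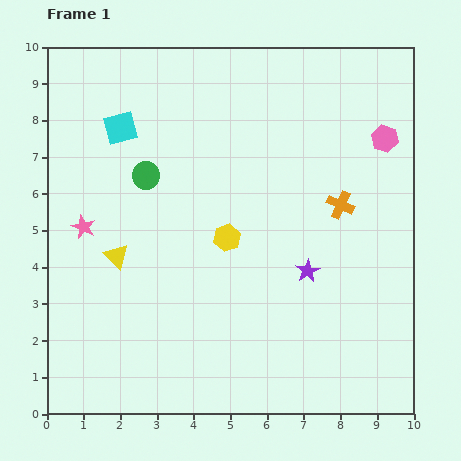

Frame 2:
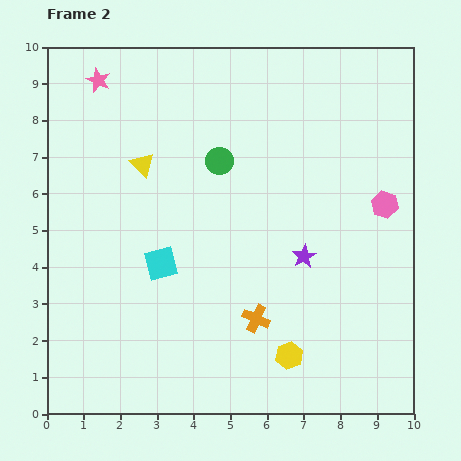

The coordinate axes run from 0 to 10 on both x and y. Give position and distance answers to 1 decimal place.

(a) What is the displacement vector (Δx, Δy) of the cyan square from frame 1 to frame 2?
(1.1, -3.7)

The cyan square was at (2.0, 7.8) in frame 1 and (3.1, 4.1) in frame 2.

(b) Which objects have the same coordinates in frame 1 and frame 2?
none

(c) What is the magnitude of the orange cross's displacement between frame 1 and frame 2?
3.9

The orange cross moved from (8.0, 5.7) to (5.7, 2.6), a distance of √(2.3² + 3.1²) ≈ 3.9.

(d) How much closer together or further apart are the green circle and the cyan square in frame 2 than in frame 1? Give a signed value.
+1.7

Distance in frame 1: 1.5. Distance in frame 2: 3.2.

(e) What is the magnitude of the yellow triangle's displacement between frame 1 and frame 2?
2.6

The yellow triangle moved from (1.9, 4.3) to (2.6, 6.8), a distance of √(0.7² + 2.5²) ≈ 2.6.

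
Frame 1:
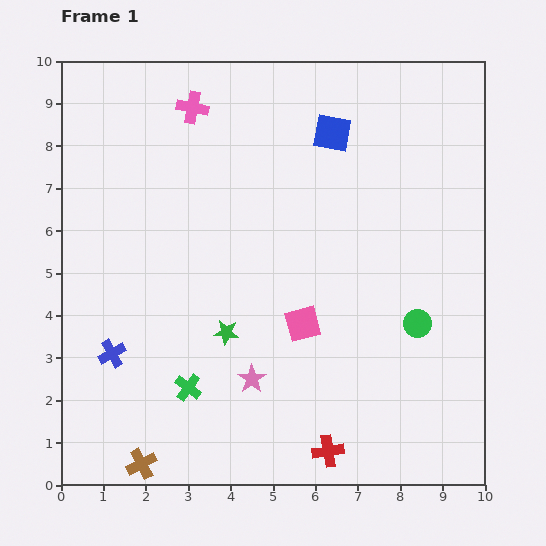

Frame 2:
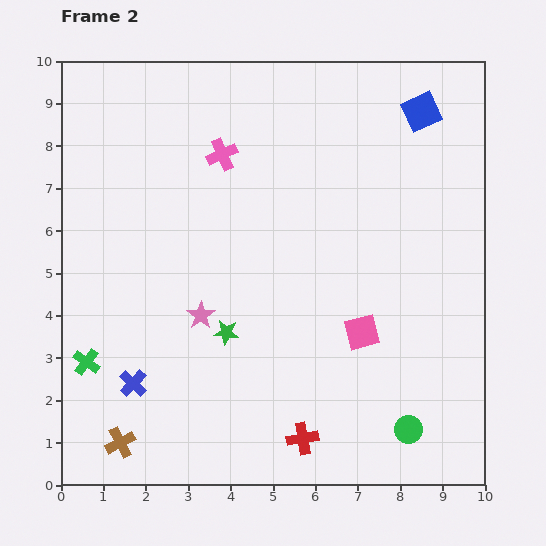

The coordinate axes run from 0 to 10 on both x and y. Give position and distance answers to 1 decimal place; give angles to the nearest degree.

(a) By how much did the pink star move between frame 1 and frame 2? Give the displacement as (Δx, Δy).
(-1.2, 1.5)

The pink star was at (4.5, 2.5) in frame 1 and (3.3, 4.0) in frame 2.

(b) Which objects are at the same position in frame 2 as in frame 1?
the green star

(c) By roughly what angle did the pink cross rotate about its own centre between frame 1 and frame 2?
35° counter-clockwise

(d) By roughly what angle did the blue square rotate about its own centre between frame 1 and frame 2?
35° counter-clockwise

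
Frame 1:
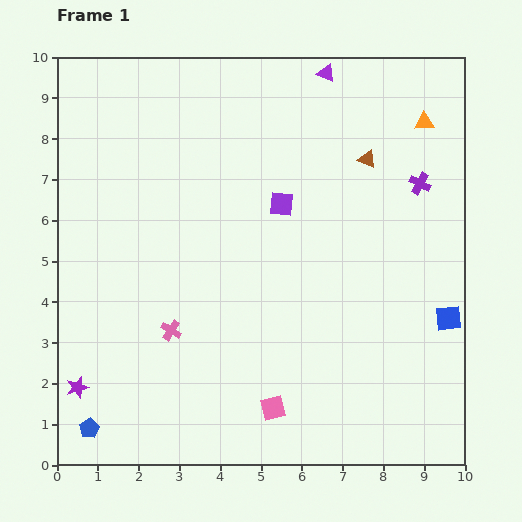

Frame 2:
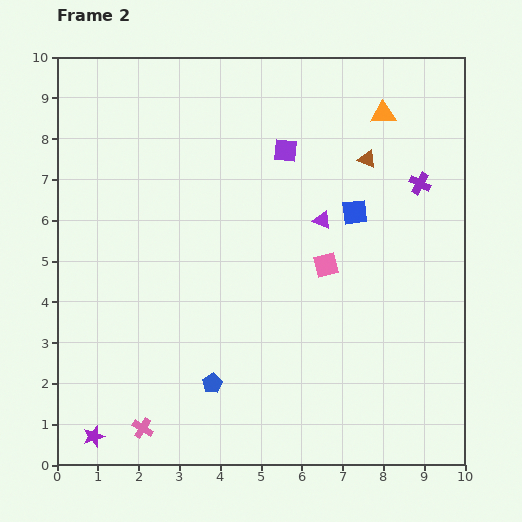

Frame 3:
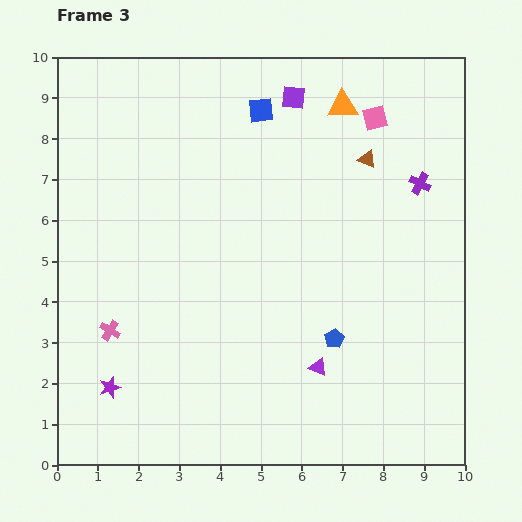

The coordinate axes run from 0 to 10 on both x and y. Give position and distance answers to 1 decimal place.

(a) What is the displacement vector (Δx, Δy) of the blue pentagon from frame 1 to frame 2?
(3.0, 1.1)

The blue pentagon was at (0.8, 0.9) in frame 1 and (3.8, 2.0) in frame 2.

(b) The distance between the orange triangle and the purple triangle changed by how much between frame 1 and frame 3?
+3.7

Distance in frame 1: 2.7. Distance in frame 3: 6.4.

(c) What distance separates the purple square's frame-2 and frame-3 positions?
1.3

The purple square moved from (5.6, 7.7) to (5.8, 9.0), a distance of √(0.2² + 1.3²) ≈ 1.3.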